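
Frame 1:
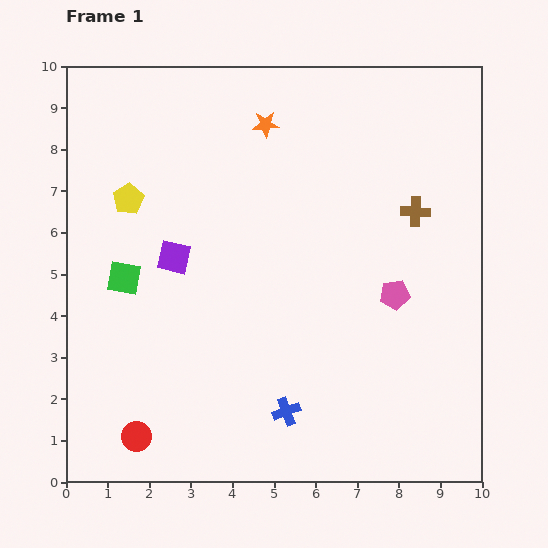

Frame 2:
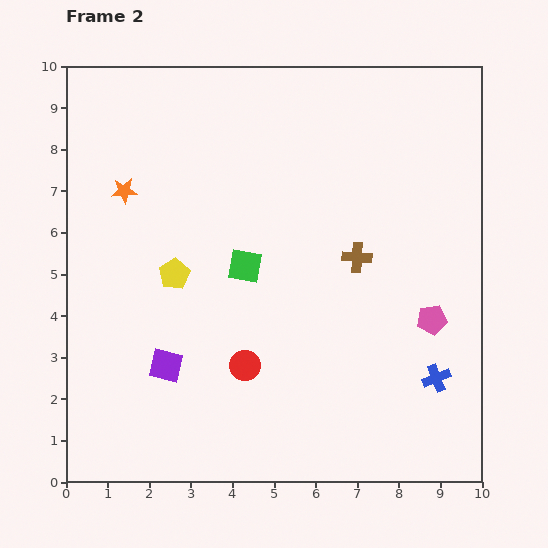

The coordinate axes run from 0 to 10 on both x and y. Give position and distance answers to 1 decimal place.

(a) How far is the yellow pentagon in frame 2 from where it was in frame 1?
2.1

The yellow pentagon moved from (1.5, 6.8) to (2.6, 5.0), a distance of √(1.1² + 1.8²) ≈ 2.1.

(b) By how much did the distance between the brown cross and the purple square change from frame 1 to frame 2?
-0.6

Distance in frame 1: 5.9. Distance in frame 2: 5.3.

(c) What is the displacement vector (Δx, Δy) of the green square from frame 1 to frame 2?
(2.9, 0.3)

The green square was at (1.4, 4.9) in frame 1 and (4.3, 5.2) in frame 2.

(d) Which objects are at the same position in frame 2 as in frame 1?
none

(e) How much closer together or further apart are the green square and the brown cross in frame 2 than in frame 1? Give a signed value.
-4.5

Distance in frame 1: 7.2. Distance in frame 2: 2.7.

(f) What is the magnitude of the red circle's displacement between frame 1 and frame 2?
3.1

The red circle moved from (1.7, 1.1) to (4.3, 2.8), a distance of √(2.6² + 1.7²) ≈ 3.1.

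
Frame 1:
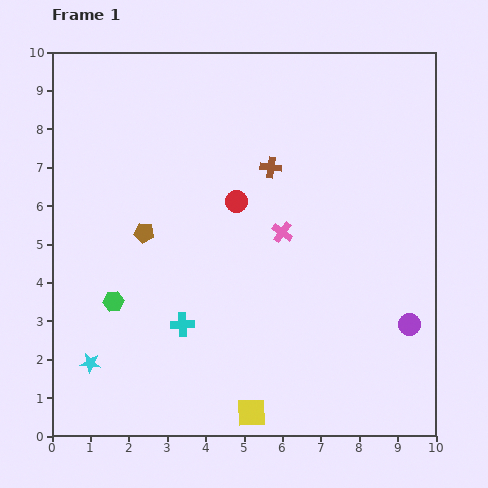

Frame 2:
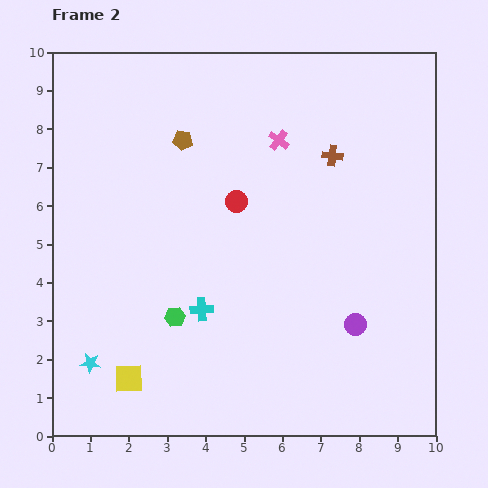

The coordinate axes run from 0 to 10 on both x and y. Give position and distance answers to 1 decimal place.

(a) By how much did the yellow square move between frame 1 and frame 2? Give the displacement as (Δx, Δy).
(-3.2, 0.9)

The yellow square was at (5.2, 0.6) in frame 1 and (2.0, 1.5) in frame 2.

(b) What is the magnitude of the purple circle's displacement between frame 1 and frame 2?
1.4

The purple circle moved from (9.3, 2.9) to (7.9, 2.9), a distance of √(1.4² + 0.0²) ≈ 1.4.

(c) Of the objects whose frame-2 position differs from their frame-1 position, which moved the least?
the cyan cross

(moved 0.6)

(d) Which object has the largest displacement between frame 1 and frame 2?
the yellow square

(moved 3.3; next 2.6)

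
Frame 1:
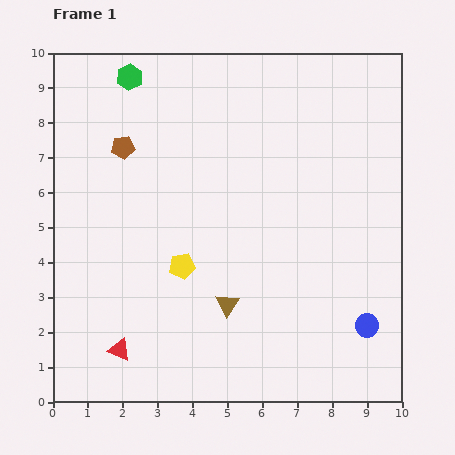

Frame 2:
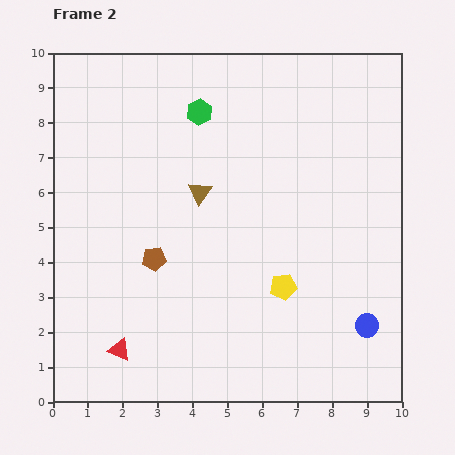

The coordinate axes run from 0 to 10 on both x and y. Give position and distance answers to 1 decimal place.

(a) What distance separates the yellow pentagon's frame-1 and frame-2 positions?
3.0

The yellow pentagon moved from (3.7, 3.9) to (6.6, 3.3), a distance of √(2.9² + 0.6²) ≈ 3.0.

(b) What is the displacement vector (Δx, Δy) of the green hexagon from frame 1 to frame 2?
(2.0, -1.0)

The green hexagon was at (2.2, 9.3) in frame 1 and (4.2, 8.3) in frame 2.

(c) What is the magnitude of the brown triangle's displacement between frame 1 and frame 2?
3.3

The brown triangle moved from (5.0, 2.8) to (4.2, 6.0), a distance of √(0.8² + 3.2²) ≈ 3.3.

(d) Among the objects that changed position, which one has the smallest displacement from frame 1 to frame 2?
the green hexagon

(moved 2.2)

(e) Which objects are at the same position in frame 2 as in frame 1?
the blue circle, the red triangle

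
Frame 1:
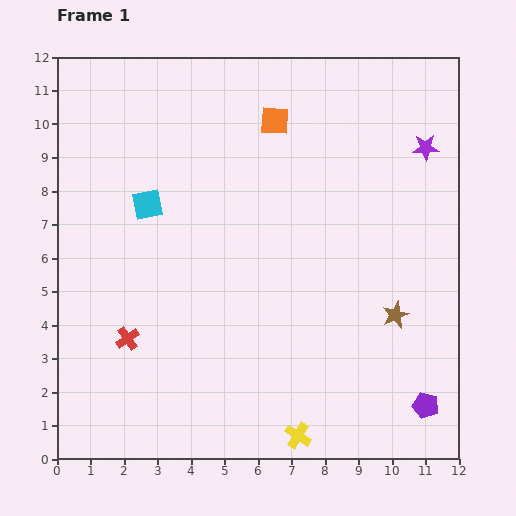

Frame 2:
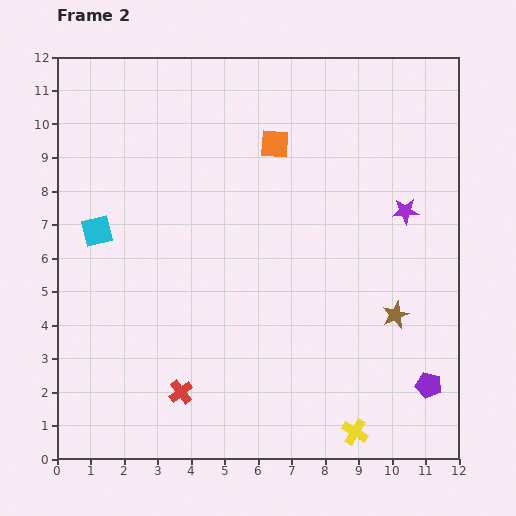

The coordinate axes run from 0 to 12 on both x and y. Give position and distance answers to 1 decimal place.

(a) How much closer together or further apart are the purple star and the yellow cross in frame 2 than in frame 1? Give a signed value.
-2.6

Distance in frame 1: 9.4. Distance in frame 2: 6.8.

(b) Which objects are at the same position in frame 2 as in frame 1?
the brown star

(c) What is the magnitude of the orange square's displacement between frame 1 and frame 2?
0.7

The orange square moved from (6.5, 10.1) to (6.5, 9.4), a distance of √(0.0² + 0.7²) ≈ 0.7.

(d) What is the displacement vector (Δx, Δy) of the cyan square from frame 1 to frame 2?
(-1.5, -0.8)

The cyan square was at (2.7, 7.6) in frame 1 and (1.2, 6.8) in frame 2.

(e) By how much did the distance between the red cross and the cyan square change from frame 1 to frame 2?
+1.4

Distance in frame 1: 4.0. Distance in frame 2: 5.4.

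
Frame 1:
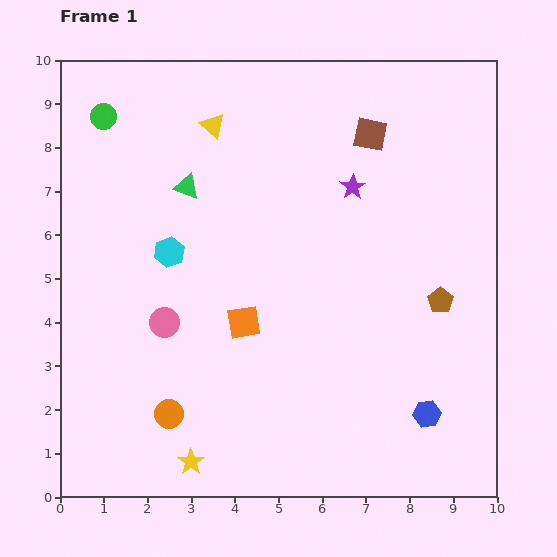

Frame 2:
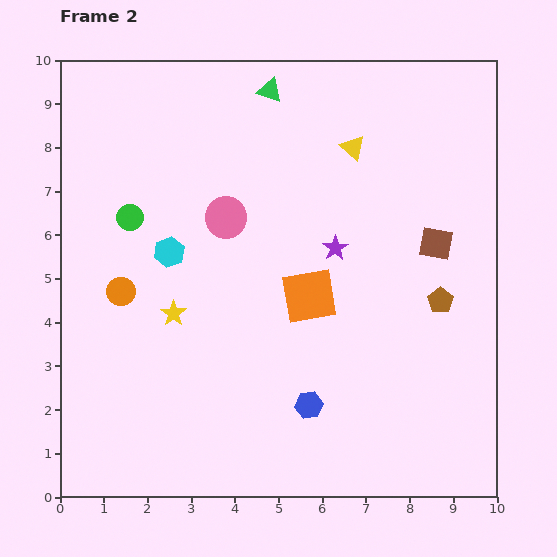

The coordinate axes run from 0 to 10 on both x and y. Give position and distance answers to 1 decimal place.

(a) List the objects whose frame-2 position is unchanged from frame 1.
the cyan hexagon, the brown pentagon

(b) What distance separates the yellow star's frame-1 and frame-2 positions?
3.4

The yellow star moved from (3.0, 0.8) to (2.6, 4.2), a distance of √(0.4² + 3.4²) ≈ 3.4.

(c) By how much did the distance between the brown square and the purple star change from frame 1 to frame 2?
+1.0

Distance in frame 1: 1.3. Distance in frame 2: 2.3.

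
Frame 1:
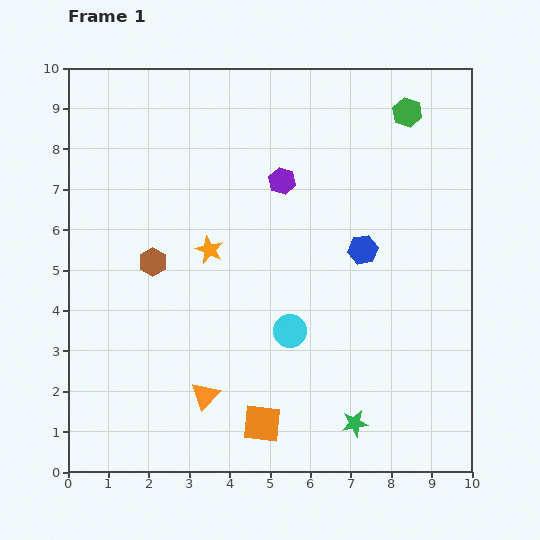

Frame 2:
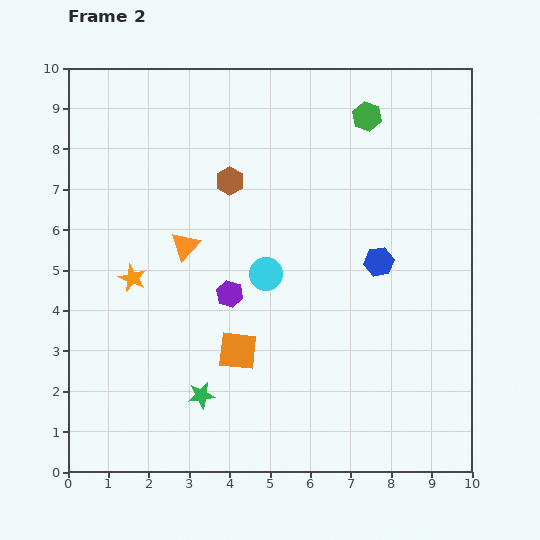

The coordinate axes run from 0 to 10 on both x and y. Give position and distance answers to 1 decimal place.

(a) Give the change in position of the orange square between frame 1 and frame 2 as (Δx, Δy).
(-0.6, 1.8)

The orange square was at (4.8, 1.2) in frame 1 and (4.2, 3.0) in frame 2.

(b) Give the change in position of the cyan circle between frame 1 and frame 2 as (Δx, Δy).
(-0.6, 1.4)

The cyan circle was at (5.5, 3.5) in frame 1 and (4.9, 4.9) in frame 2.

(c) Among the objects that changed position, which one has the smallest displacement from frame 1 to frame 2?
the blue hexagon

(moved 0.5)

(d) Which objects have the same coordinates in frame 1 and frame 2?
none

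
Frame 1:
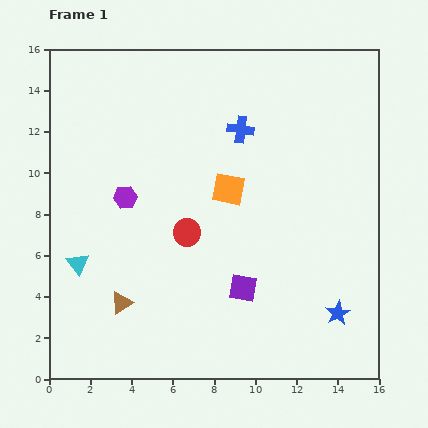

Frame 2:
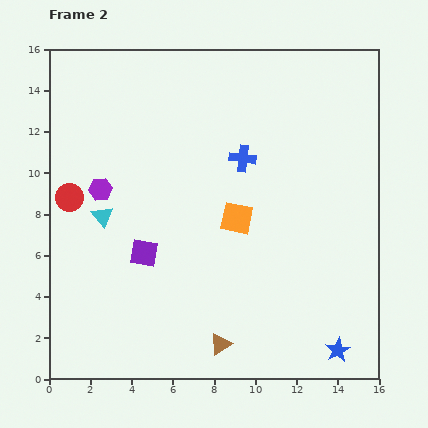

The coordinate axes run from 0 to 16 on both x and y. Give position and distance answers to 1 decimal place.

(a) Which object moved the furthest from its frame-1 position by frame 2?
the red circle

(moved 5.9; next 5.2)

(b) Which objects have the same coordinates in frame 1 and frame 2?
none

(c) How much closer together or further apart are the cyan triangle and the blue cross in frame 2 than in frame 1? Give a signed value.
-2.8

Distance in frame 1: 10.2. Distance in frame 2: 7.4.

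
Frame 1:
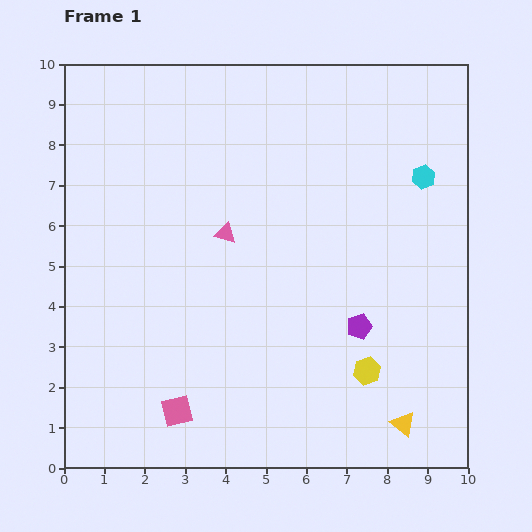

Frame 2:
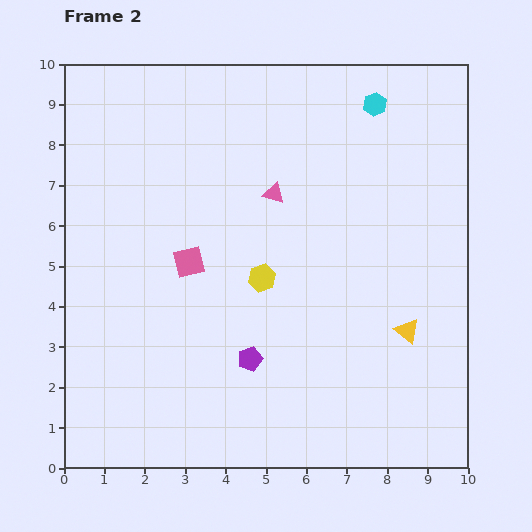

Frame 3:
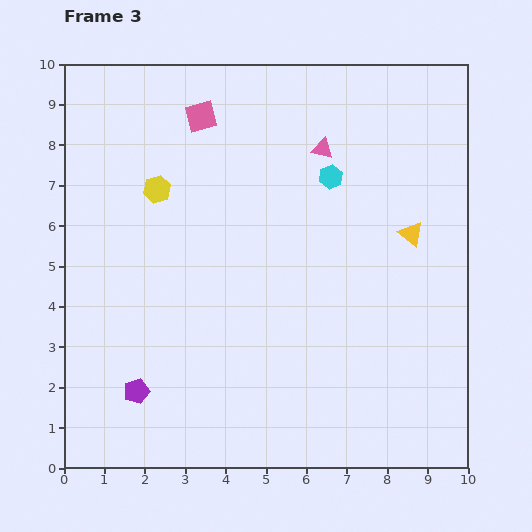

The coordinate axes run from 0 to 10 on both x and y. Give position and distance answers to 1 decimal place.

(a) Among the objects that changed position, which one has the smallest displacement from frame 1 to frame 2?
the pink triangle

(moved 1.6)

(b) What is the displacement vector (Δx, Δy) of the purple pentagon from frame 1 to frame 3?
(-5.5, -1.6)

The purple pentagon was at (7.3, 3.5) in frame 1 and (1.8, 1.9) in frame 3.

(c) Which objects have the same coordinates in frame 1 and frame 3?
none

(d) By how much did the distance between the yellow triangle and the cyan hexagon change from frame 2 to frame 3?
-3.3

Distance in frame 2: 5.7. Distance in frame 3: 2.4.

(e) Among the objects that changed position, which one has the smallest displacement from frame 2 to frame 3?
the pink triangle

(moved 1.6)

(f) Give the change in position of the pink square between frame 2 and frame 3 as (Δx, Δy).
(0.3, 3.6)

The pink square was at (3.1, 5.1) in frame 2 and (3.4, 8.7) in frame 3.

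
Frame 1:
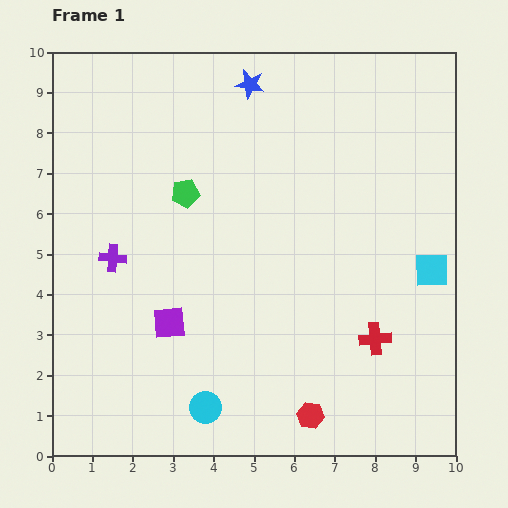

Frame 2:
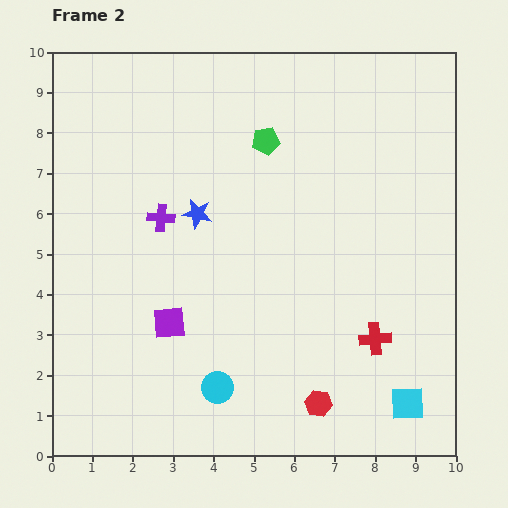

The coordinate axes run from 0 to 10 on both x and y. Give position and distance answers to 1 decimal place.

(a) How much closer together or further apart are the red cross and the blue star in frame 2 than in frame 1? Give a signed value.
-1.6

Distance in frame 1: 7.0. Distance in frame 2: 5.4.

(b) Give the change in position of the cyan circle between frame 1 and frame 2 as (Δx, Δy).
(0.3, 0.5)

The cyan circle was at (3.8, 1.2) in frame 1 and (4.1, 1.7) in frame 2.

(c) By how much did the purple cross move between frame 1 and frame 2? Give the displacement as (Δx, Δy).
(1.2, 1.0)

The purple cross was at (1.5, 4.9) in frame 1 and (2.7, 5.9) in frame 2.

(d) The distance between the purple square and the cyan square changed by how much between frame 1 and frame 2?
-0.4

Distance in frame 1: 6.6. Distance in frame 2: 6.2.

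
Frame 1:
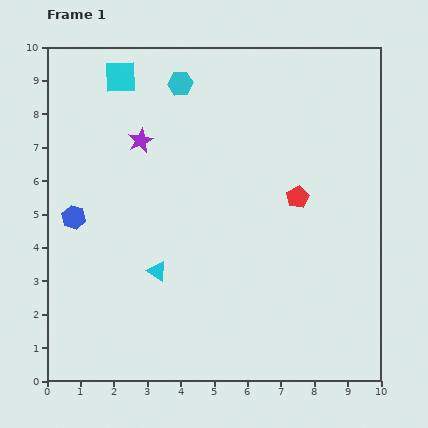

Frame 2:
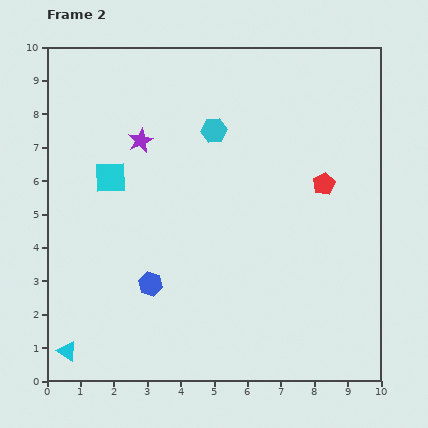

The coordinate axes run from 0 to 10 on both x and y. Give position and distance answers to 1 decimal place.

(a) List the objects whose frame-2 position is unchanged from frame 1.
the purple star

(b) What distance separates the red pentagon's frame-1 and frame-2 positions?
0.9

The red pentagon moved from (7.5, 5.5) to (8.3, 5.9), a distance of √(0.8² + 0.4²) ≈ 0.9.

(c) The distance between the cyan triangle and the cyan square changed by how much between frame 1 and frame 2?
-0.5

Distance in frame 1: 5.9. Distance in frame 2: 5.4.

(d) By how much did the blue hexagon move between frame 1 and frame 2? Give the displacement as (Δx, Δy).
(2.3, -2.0)

The blue hexagon was at (0.8, 4.9) in frame 1 and (3.1, 2.9) in frame 2.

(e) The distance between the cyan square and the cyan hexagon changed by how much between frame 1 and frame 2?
+1.6

Distance in frame 1: 1.8. Distance in frame 2: 3.4.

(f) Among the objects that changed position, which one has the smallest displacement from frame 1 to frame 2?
the red pentagon

(moved 0.9)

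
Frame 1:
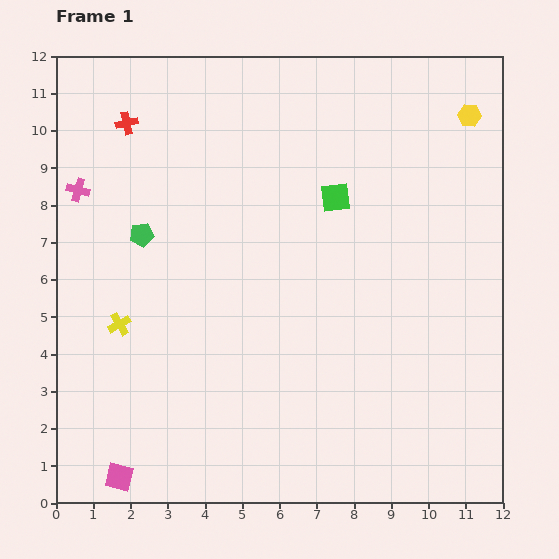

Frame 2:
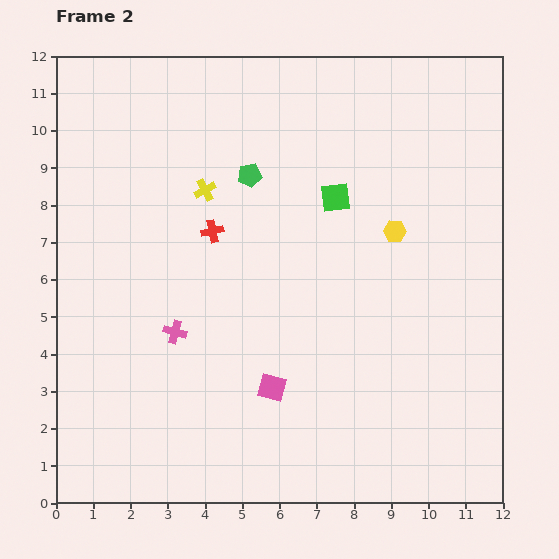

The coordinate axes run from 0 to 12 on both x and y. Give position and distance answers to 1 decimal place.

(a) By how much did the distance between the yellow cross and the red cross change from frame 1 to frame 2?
-4.3

Distance in frame 1: 5.4. Distance in frame 2: 1.1.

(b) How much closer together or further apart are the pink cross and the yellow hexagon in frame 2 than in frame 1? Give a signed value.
-4.2

Distance in frame 1: 10.7. Distance in frame 2: 6.5.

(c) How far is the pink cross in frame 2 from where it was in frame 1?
4.6

The pink cross moved from (0.6, 8.4) to (3.2, 4.6), a distance of √(2.6² + 3.8²) ≈ 4.6.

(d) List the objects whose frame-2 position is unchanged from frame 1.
the green square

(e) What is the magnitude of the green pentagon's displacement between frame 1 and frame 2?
3.3

The green pentagon moved from (2.3, 7.2) to (5.2, 8.8), a distance of √(2.9² + 1.6²) ≈ 3.3.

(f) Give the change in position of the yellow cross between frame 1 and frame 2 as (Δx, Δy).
(2.3, 3.6)

The yellow cross was at (1.7, 4.8) in frame 1 and (4.0, 8.4) in frame 2.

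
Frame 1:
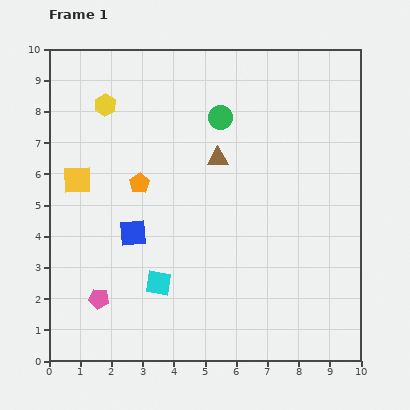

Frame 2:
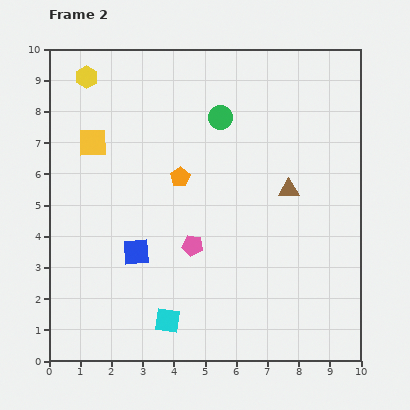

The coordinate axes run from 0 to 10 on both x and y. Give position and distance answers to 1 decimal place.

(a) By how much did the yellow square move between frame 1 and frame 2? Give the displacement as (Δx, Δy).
(0.5, 1.2)

The yellow square was at (0.9, 5.8) in frame 1 and (1.4, 7.0) in frame 2.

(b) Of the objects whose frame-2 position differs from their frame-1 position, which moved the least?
the blue square

(moved 0.6)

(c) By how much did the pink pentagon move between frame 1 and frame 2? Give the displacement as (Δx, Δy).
(3.0, 1.7)

The pink pentagon was at (1.6, 2.0) in frame 1 and (4.6, 3.7) in frame 2.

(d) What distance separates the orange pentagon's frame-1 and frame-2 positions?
1.3

The orange pentagon moved from (2.9, 5.7) to (4.2, 5.9), a distance of √(1.3² + 0.2²) ≈ 1.3.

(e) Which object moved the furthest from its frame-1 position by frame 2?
the pink pentagon

(moved 3.4; next 2.5)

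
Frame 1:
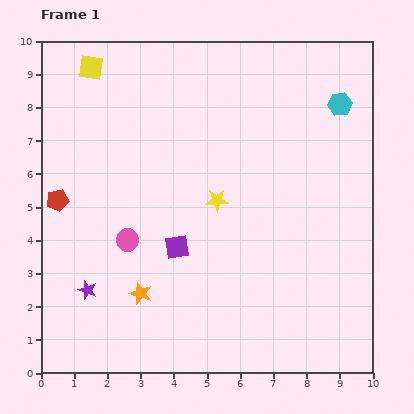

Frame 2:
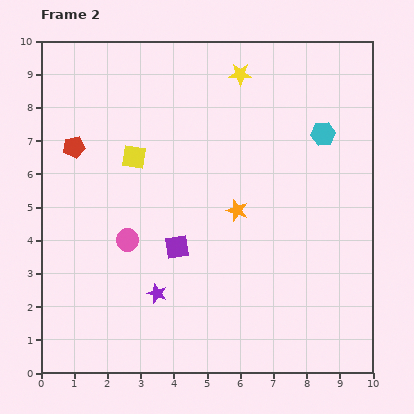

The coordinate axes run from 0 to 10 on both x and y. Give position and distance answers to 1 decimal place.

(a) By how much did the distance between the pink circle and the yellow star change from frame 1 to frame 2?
+3.0

Distance in frame 1: 3.0. Distance in frame 2: 6.0.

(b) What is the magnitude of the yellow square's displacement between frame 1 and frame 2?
3.0

The yellow square moved from (1.5, 9.2) to (2.8, 6.5), a distance of √(1.3² + 2.7²) ≈ 3.0.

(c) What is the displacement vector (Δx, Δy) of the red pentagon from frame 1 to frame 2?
(0.5, 1.6)

The red pentagon was at (0.5, 5.2) in frame 1 and (1.0, 6.8) in frame 2.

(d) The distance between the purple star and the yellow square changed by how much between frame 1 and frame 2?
-2.5

Distance in frame 1: 6.7. Distance in frame 2: 4.2.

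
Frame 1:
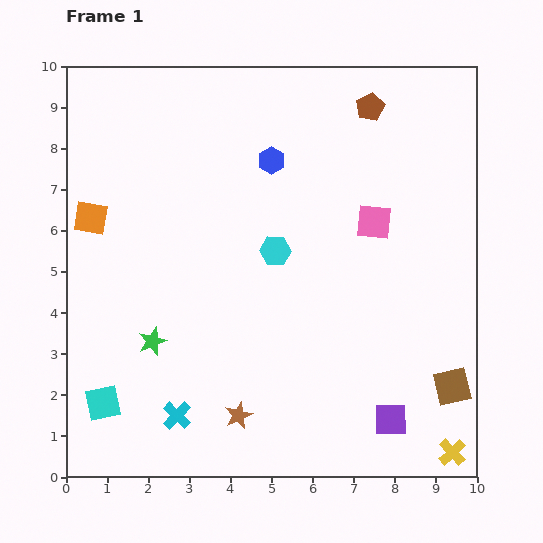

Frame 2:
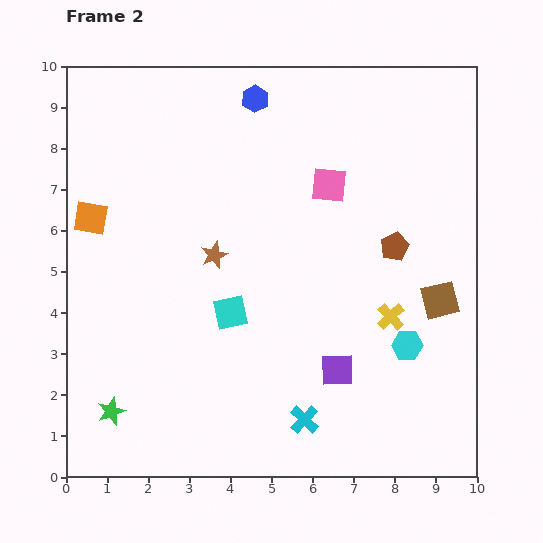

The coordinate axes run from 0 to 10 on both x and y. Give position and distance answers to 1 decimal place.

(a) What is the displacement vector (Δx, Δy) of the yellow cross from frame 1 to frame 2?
(-1.5, 3.3)

The yellow cross was at (9.4, 0.6) in frame 1 and (7.9, 3.9) in frame 2.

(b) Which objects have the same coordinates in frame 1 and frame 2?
the orange square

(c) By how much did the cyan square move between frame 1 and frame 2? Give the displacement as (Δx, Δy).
(3.1, 2.2)

The cyan square was at (0.9, 1.8) in frame 1 and (4.0, 4.0) in frame 2.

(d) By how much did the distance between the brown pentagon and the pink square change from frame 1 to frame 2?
-0.6

Distance in frame 1: 2.8. Distance in frame 2: 2.2.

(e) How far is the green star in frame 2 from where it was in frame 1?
2.0

The green star moved from (2.1, 3.3) to (1.1, 1.6), a distance of √(1.0² + 1.7²) ≈ 2.0.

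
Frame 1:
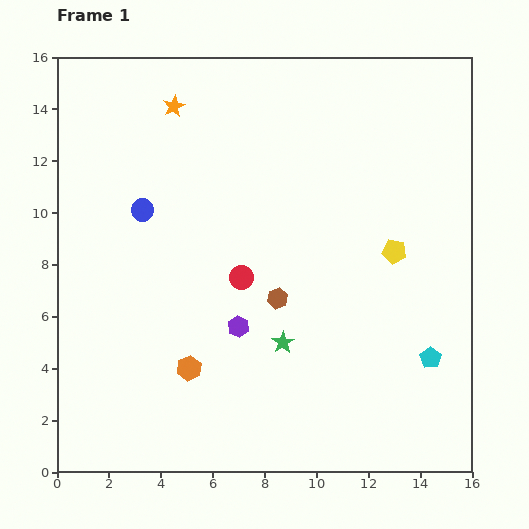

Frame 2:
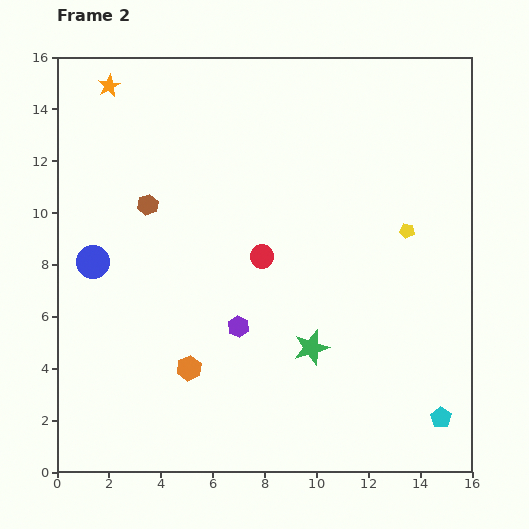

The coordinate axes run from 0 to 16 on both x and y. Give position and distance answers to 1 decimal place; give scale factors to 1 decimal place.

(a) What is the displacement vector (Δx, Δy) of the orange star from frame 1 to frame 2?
(-2.5, 0.8)

The orange star was at (4.5, 14.1) in frame 1 and (2.0, 14.9) in frame 2.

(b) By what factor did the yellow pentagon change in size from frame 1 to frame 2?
0.6×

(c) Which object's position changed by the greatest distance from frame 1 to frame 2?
the brown hexagon

(moved 6.2; next 2.8)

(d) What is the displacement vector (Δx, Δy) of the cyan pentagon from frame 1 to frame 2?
(0.4, -2.3)

The cyan pentagon was at (14.4, 4.4) in frame 1 and (14.8, 2.1) in frame 2.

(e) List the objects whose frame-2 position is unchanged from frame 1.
the orange hexagon, the purple hexagon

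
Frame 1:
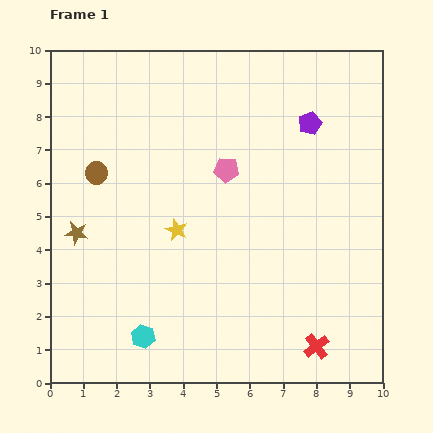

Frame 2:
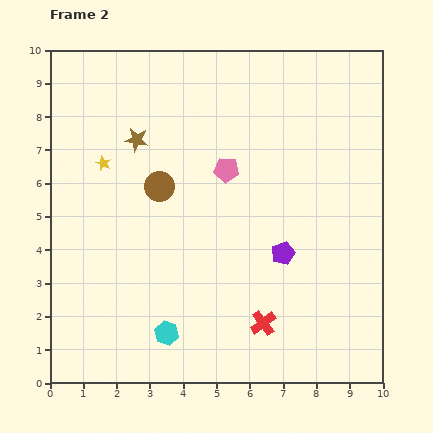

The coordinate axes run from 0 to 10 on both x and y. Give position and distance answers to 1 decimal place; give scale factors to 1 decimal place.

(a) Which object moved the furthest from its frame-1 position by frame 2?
the purple pentagon

(moved 4.0; next 3.3)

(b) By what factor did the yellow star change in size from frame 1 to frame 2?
0.7×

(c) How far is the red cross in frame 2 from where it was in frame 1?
1.7

The red cross moved from (8.0, 1.1) to (6.4, 1.8), a distance of √(1.6² + 0.7²) ≈ 1.7.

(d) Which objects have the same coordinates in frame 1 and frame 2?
the pink pentagon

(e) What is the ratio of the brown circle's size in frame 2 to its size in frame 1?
1.3×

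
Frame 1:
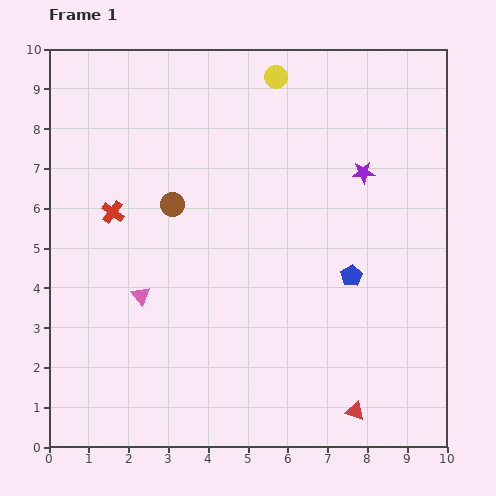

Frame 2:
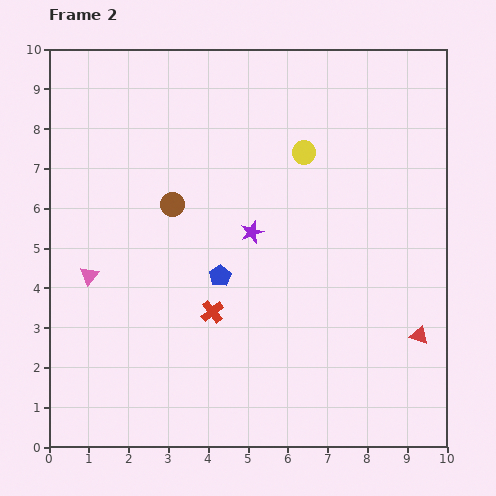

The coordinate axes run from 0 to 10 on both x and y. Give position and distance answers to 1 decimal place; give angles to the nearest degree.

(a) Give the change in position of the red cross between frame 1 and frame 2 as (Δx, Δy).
(2.5, -2.5)

The red cross was at (1.6, 5.9) in frame 1 and (4.1, 3.4) in frame 2.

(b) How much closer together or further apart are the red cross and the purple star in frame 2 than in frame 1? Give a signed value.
-4.2

Distance in frame 1: 6.4. Distance in frame 2: 2.2.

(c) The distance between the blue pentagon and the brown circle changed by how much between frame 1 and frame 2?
-2.6

Distance in frame 1: 4.8. Distance in frame 2: 2.2.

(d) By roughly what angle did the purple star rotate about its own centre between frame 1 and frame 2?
17° counter-clockwise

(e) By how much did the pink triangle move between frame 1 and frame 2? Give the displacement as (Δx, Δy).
(-1.3, 0.5)

The pink triangle was at (2.3, 3.8) in frame 1 and (1.0, 4.3) in frame 2.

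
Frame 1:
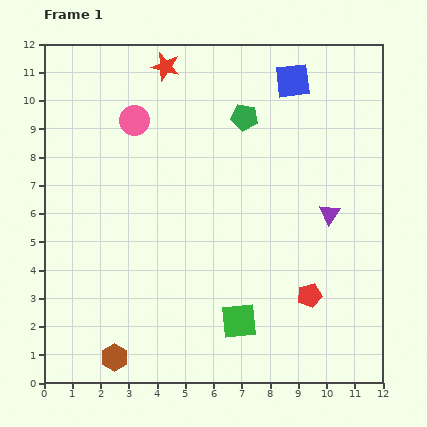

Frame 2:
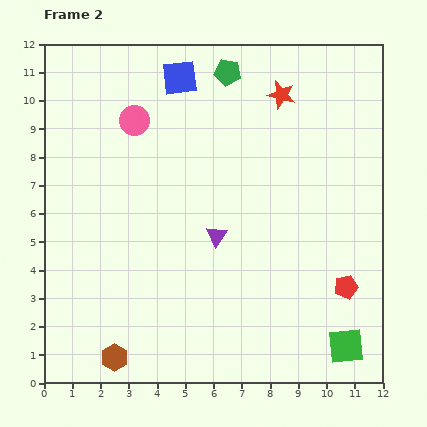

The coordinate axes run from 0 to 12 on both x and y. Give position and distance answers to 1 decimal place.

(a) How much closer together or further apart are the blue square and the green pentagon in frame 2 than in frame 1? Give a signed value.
-0.4

Distance in frame 1: 2.1. Distance in frame 2: 1.7.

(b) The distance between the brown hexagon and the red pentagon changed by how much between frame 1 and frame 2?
+1.4

Distance in frame 1: 7.2. Distance in frame 2: 8.6.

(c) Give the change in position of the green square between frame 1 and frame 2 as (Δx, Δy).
(3.8, -0.9)

The green square was at (6.9, 2.2) in frame 1 and (10.7, 1.3) in frame 2.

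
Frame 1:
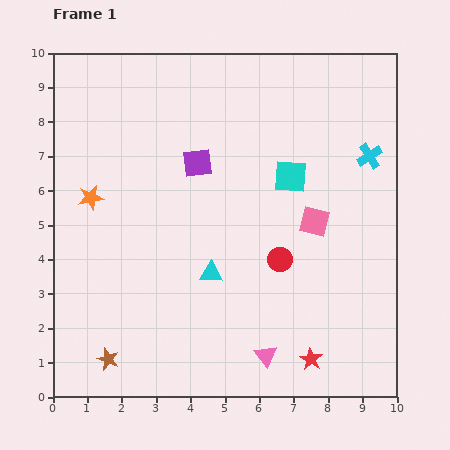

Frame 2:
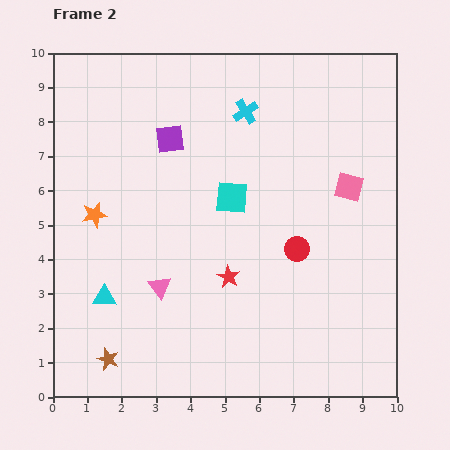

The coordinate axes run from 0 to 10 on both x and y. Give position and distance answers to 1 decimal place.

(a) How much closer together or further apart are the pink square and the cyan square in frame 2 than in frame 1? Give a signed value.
+1.9

Distance in frame 1: 1.5. Distance in frame 2: 3.4.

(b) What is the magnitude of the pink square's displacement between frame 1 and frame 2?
1.4

The pink square moved from (7.6, 5.1) to (8.6, 6.1), a distance of √(1.0² + 1.0²) ≈ 1.4.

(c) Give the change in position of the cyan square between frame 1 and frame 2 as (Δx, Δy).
(-1.7, -0.6)

The cyan square was at (6.9, 6.4) in frame 1 and (5.2, 5.8) in frame 2.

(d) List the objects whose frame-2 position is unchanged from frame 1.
the brown star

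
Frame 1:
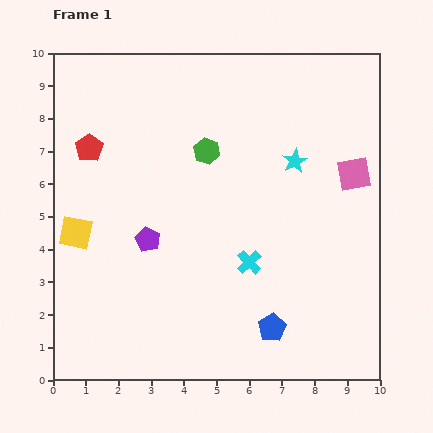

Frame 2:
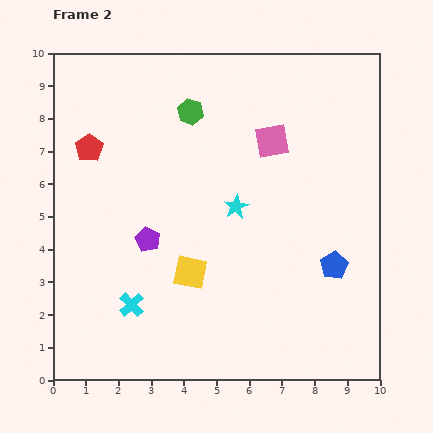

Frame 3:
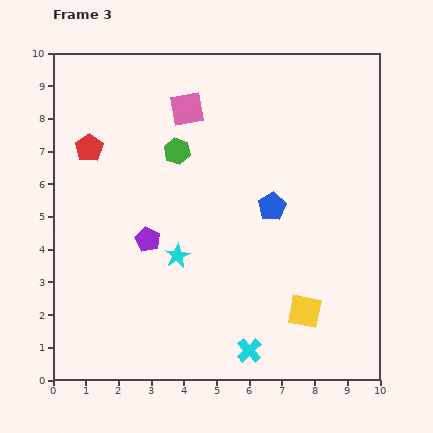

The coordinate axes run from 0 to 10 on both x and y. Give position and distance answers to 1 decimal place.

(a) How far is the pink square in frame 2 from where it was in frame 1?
2.7

The pink square moved from (9.2, 6.3) to (6.7, 7.3), a distance of √(2.5² + 1.0²) ≈ 2.7.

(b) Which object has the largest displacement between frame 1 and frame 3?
the yellow square

(moved 7.4; next 5.5)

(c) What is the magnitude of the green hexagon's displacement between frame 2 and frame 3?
1.3

The green hexagon moved from (4.2, 8.2) to (3.8, 7.0), a distance of √(0.4² + 1.2²) ≈ 1.3.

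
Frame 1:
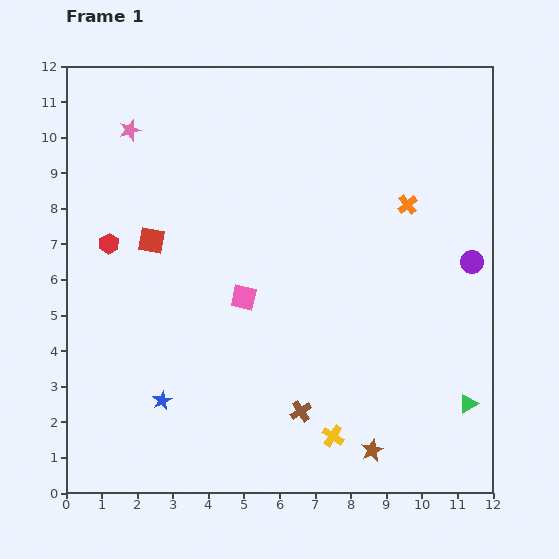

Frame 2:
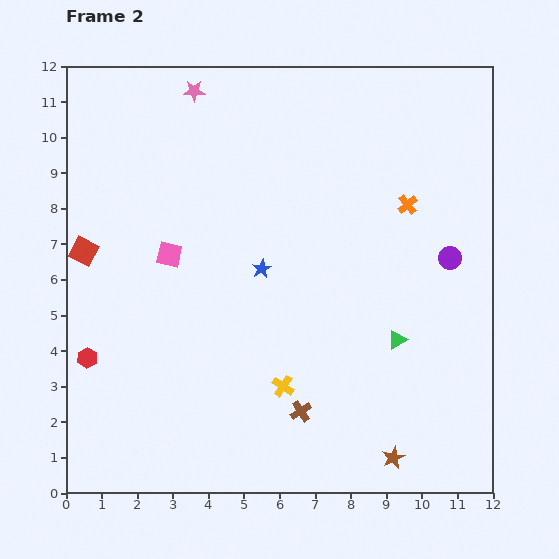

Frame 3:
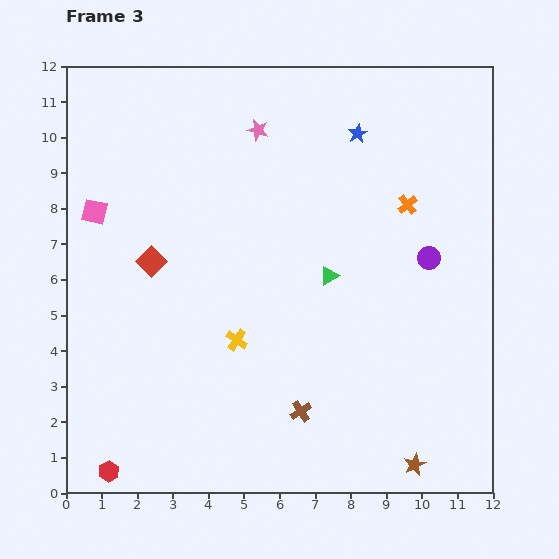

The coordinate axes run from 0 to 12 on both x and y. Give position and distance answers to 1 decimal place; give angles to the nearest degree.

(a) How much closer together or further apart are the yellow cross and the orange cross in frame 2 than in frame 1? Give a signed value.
-0.6

Distance in frame 1: 6.8. Distance in frame 2: 6.2.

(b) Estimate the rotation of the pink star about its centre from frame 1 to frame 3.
31° clockwise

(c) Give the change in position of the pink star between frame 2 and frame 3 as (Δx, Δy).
(1.8, -1.1)

The pink star was at (3.6, 11.3) in frame 2 and (5.4, 10.2) in frame 3.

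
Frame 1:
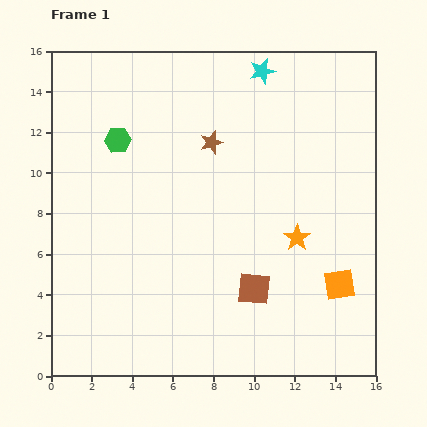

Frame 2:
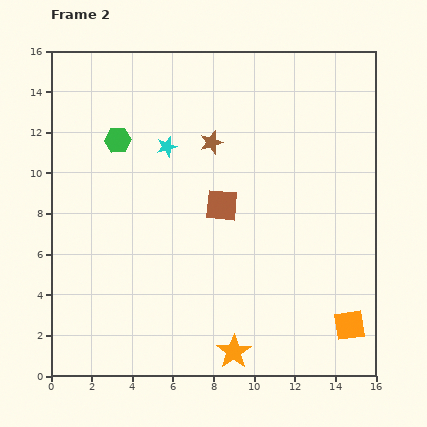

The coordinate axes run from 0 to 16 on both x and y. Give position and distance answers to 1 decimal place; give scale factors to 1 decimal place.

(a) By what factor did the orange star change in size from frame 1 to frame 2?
1.3×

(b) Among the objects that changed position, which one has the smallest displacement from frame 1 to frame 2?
the orange square

(moved 2.1)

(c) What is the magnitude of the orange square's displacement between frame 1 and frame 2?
2.1

The orange square moved from (14.2, 4.5) to (14.7, 2.5), a distance of √(0.5² + 2.0²) ≈ 2.1.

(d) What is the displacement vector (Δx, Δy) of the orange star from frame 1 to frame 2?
(-3.1, -5.6)

The orange star was at (12.1, 6.8) in frame 1 and (9.0, 1.2) in frame 2.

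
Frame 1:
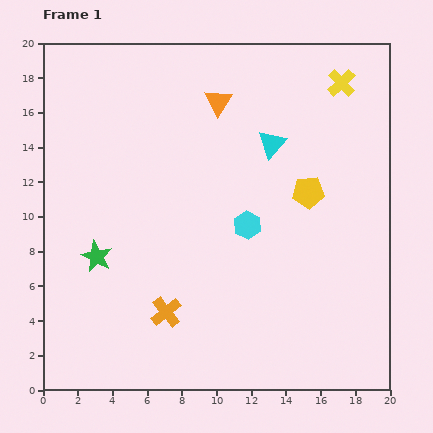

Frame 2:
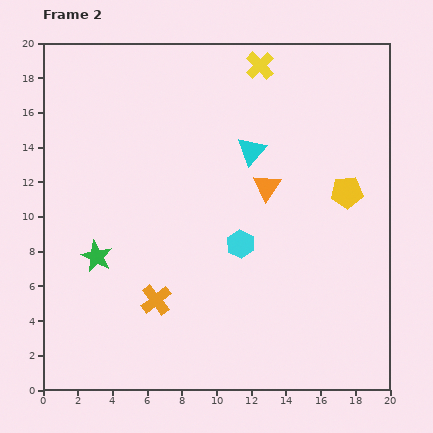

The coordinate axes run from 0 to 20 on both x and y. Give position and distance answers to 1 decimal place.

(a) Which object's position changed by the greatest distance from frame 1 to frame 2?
the orange triangle

(moved 5.6; next 4.8)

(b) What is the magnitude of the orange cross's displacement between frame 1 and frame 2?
0.9

The orange cross moved from (7.1, 4.5) to (6.5, 5.2), a distance of √(0.6² + 0.7²) ≈ 0.9.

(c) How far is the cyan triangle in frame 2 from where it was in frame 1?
1.3

The cyan triangle moved from (13.2, 14.2) to (12.0, 13.8), a distance of √(1.2² + 0.4²) ≈ 1.3.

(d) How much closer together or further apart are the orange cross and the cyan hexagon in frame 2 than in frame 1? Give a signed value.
-1.0

Distance in frame 1: 6.9. Distance in frame 2: 5.9.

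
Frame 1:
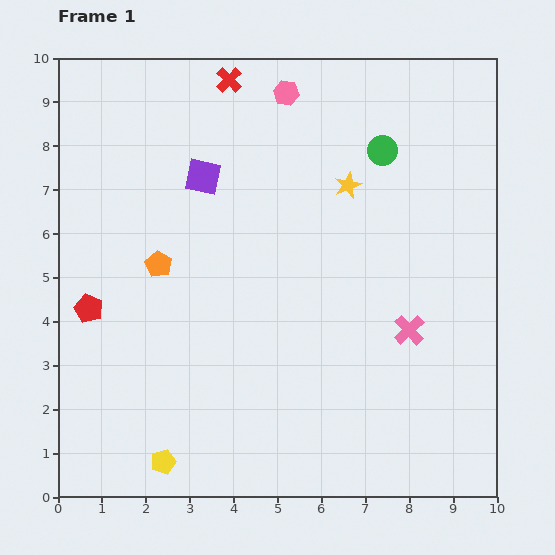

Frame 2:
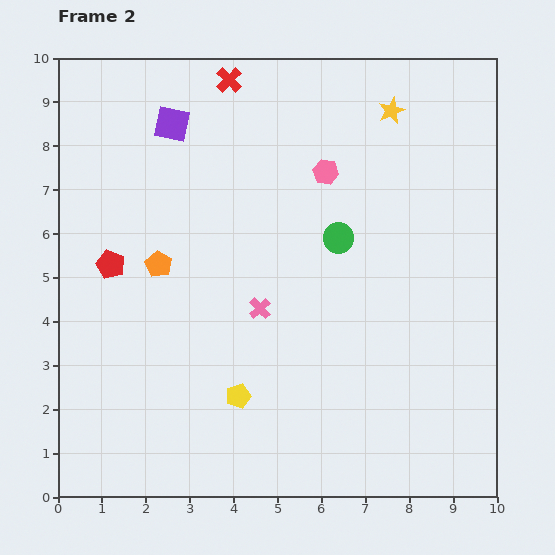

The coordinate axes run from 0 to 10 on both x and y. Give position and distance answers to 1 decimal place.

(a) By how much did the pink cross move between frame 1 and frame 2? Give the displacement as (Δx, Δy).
(-3.4, 0.5)

The pink cross was at (8.0, 3.8) in frame 1 and (4.6, 4.3) in frame 2.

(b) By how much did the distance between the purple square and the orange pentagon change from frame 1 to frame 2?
+1.0

Distance in frame 1: 2.2. Distance in frame 2: 3.2.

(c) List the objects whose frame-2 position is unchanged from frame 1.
the orange pentagon, the red cross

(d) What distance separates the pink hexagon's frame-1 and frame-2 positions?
2.0

The pink hexagon moved from (5.2, 9.2) to (6.1, 7.4), a distance of √(0.9² + 1.8²) ≈ 2.0.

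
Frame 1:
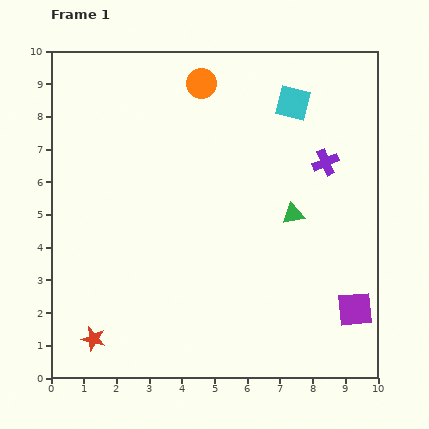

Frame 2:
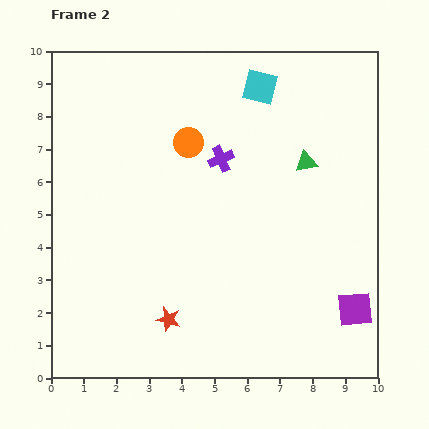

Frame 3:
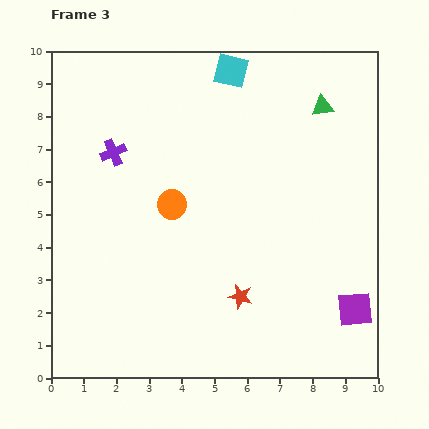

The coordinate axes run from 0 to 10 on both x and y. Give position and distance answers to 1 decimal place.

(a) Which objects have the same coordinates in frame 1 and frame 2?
the purple square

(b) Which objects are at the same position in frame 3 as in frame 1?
the purple square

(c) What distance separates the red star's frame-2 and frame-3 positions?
2.3

The red star moved from (3.6, 1.8) to (5.8, 2.5), a distance of √(2.2² + 0.7²) ≈ 2.3.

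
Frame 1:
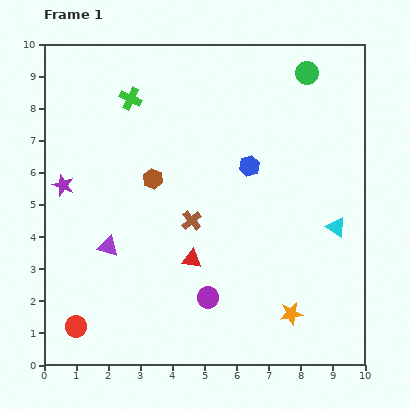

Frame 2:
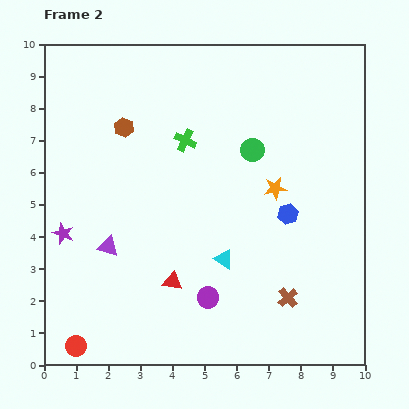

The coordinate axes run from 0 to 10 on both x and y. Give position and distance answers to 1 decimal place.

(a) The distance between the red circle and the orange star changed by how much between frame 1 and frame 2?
+1.2

Distance in frame 1: 6.7. Distance in frame 2: 7.9.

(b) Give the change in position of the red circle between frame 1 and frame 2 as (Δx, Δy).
(0.0, -0.6)

The red circle was at (1.0, 1.2) in frame 1 and (1.0, 0.6) in frame 2.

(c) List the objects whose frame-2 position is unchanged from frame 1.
the purple triangle, the purple circle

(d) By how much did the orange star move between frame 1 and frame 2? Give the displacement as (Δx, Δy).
(-0.5, 3.9)

The orange star was at (7.7, 1.6) in frame 1 and (7.2, 5.5) in frame 2.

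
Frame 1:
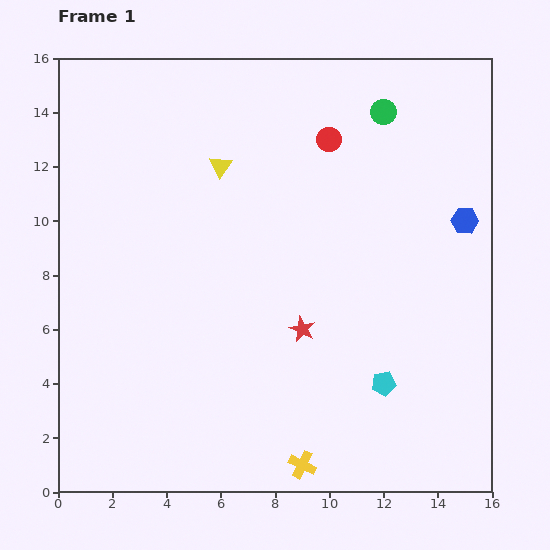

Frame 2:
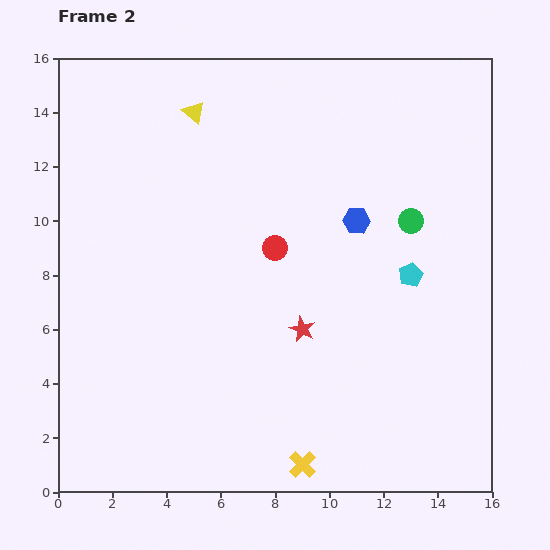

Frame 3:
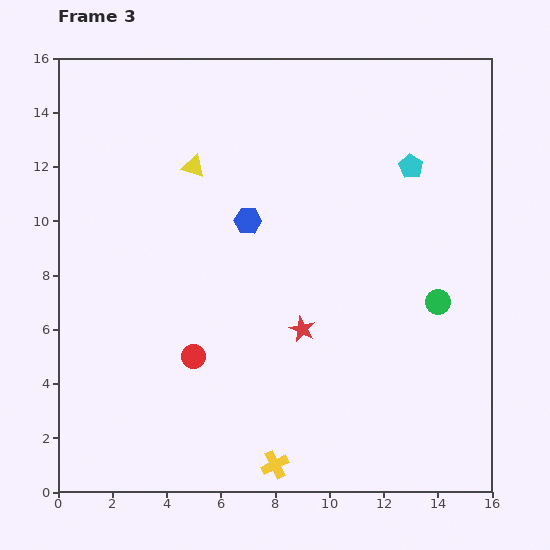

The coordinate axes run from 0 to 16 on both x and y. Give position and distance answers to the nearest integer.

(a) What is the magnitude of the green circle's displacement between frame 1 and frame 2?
4

The green circle moved from (12, 14) to (13, 10), a distance of √(1² + 4²) ≈ 4.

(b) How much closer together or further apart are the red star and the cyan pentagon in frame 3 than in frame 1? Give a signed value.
+3

Distance in frame 1: 4. Distance in frame 3: 7.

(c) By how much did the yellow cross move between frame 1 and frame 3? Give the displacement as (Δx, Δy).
(-1, 0)

The yellow cross was at (9, 1) in frame 1 and (8, 1) in frame 3.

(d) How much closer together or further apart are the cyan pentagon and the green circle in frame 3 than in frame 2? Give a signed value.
+3

Distance in frame 2: 2. Distance in frame 3: 5.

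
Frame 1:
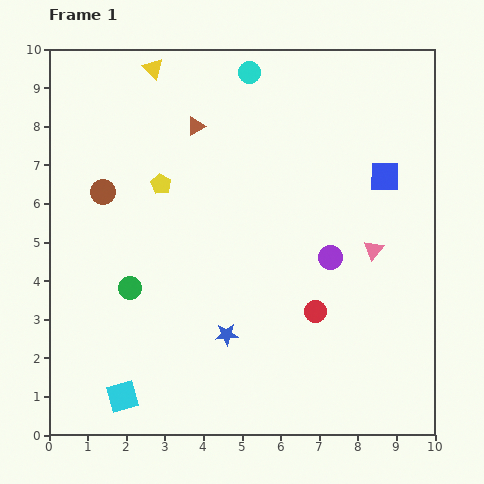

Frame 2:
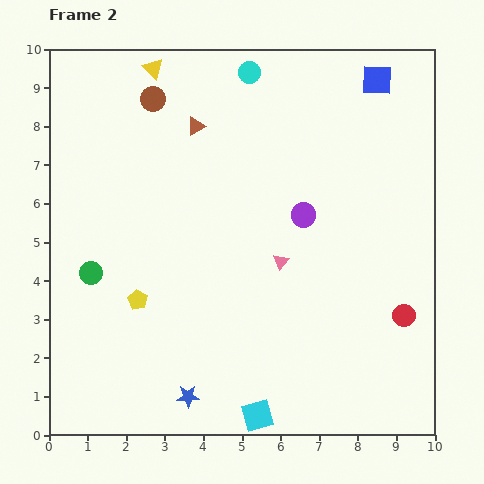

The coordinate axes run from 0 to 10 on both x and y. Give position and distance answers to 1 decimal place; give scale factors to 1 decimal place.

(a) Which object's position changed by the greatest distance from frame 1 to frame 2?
the cyan square

(moved 3.5; next 3.1)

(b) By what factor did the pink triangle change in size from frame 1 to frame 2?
0.8×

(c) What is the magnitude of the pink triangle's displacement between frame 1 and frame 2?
2.4

The pink triangle moved from (8.4, 4.8) to (6.0, 4.5), a distance of √(2.4² + 0.3²) ≈ 2.4.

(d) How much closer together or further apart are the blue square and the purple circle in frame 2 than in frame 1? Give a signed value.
+1.5

Distance in frame 1: 2.5. Distance in frame 2: 4.0.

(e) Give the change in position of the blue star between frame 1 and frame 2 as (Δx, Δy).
(-1.0, -1.6)

The blue star was at (4.6, 2.6) in frame 1 and (3.6, 1.0) in frame 2.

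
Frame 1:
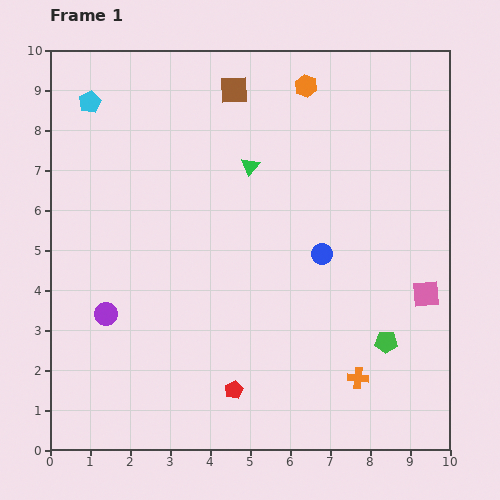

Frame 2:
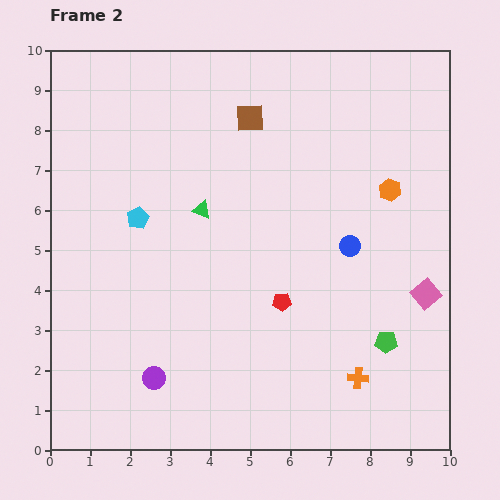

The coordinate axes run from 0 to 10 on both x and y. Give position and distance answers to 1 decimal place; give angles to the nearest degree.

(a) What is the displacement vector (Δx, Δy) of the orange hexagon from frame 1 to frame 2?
(2.1, -2.6)

The orange hexagon was at (6.4, 9.1) in frame 1 and (8.5, 6.5) in frame 2.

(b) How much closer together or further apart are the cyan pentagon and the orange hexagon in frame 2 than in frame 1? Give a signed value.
+0.9

Distance in frame 1: 5.4. Distance in frame 2: 6.3.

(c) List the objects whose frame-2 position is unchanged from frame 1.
the pink square, the orange cross, the green pentagon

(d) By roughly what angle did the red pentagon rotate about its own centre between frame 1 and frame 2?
26° clockwise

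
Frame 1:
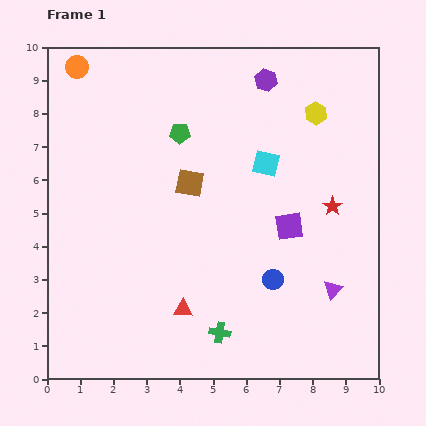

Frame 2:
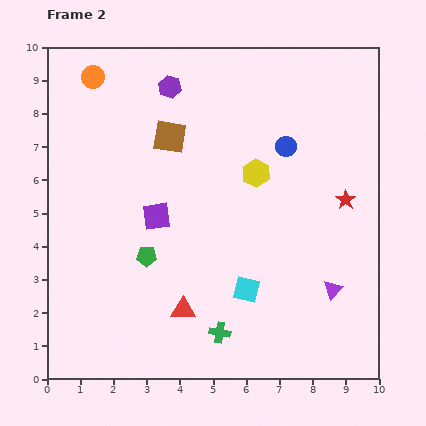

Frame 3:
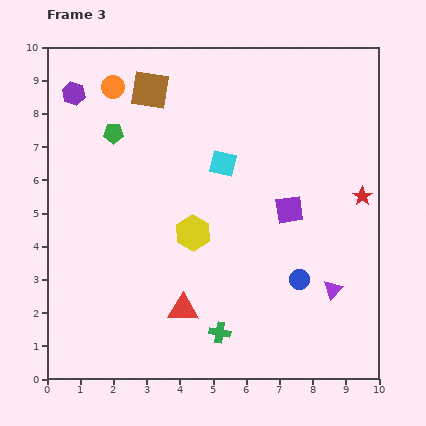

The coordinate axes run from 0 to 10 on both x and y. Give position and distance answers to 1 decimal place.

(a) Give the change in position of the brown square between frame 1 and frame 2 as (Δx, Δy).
(-0.6, 1.4)

The brown square was at (4.3, 5.9) in frame 1 and (3.7, 7.3) in frame 2.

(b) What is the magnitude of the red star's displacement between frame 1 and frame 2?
0.4

The red star moved from (8.6, 5.2) to (9.0, 5.4), a distance of √(0.4² + 0.2²) ≈ 0.4.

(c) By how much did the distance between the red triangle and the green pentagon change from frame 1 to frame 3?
+0.4

Distance in frame 1: 5.3. Distance in frame 3: 5.7.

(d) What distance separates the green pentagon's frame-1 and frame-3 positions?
2.0

The green pentagon moved from (4.0, 7.4) to (2.0, 7.4), a distance of √(2.0² + 0.0²) ≈ 2.0.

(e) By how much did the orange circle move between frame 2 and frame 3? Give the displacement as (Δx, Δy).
(0.6, -0.3)

The orange circle was at (1.4, 9.1) in frame 2 and (2.0, 8.8) in frame 3.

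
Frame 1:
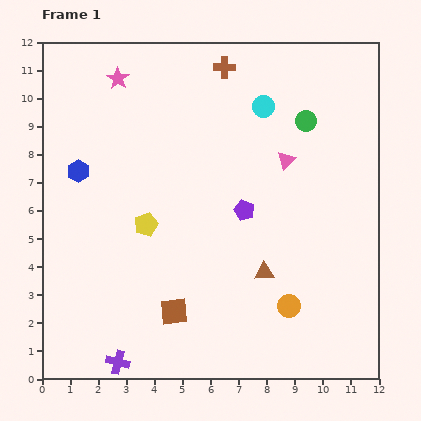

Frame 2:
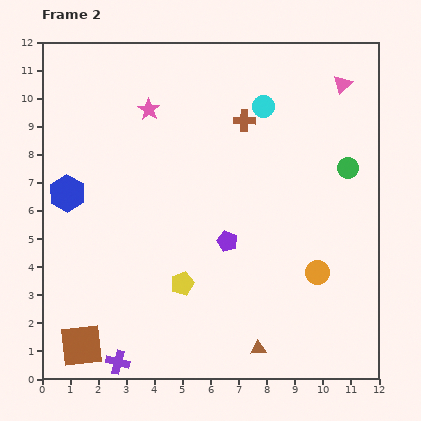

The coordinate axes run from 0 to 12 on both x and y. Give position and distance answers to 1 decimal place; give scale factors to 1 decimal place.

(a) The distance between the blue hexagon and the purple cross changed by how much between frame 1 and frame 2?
-0.6

Distance in frame 1: 6.9. Distance in frame 2: 6.3.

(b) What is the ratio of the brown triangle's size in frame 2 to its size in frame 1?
0.8×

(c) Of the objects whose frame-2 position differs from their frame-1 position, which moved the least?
the blue hexagon

(moved 0.9)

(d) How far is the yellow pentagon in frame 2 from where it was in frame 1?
2.5

The yellow pentagon moved from (3.7, 5.5) to (5.0, 3.4), a distance of √(1.3² + 2.1²) ≈ 2.5.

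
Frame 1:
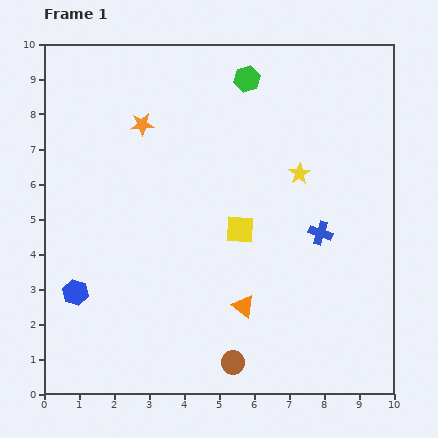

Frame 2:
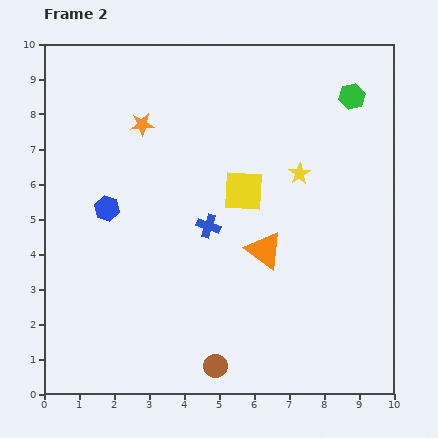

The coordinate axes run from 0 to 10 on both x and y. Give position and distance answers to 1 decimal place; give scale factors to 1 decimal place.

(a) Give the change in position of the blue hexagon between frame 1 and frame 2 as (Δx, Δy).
(0.9, 2.4)

The blue hexagon was at (0.9, 2.9) in frame 1 and (1.8, 5.3) in frame 2.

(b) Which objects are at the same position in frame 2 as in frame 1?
the orange star, the yellow star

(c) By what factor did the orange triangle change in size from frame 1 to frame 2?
1.7×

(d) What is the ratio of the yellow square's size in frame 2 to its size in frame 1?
1.4×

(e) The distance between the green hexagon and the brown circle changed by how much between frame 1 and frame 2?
+0.5

Distance in frame 1: 8.1. Distance in frame 2: 8.6.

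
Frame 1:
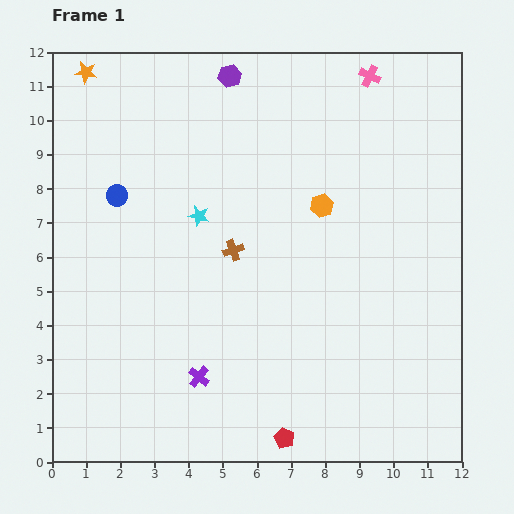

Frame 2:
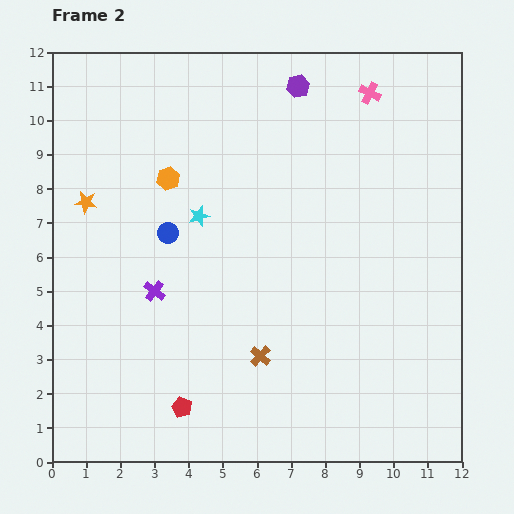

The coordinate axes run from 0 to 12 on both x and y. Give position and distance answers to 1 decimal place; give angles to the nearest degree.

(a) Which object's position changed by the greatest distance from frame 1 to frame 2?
the orange hexagon

(moved 4.6; next 3.8)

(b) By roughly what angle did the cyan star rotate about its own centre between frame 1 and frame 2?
31° counter-clockwise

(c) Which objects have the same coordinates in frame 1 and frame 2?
the cyan star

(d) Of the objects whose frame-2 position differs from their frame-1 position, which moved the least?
the pink cross

(moved 0.5)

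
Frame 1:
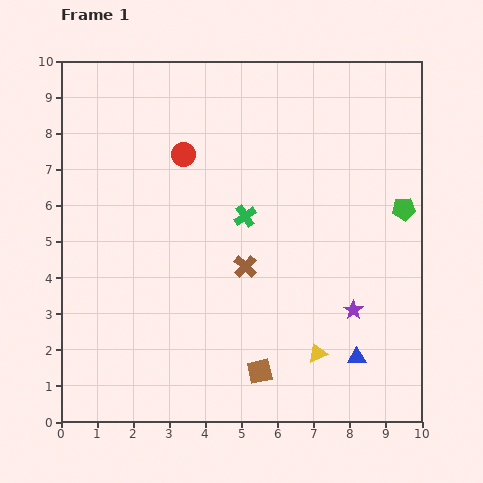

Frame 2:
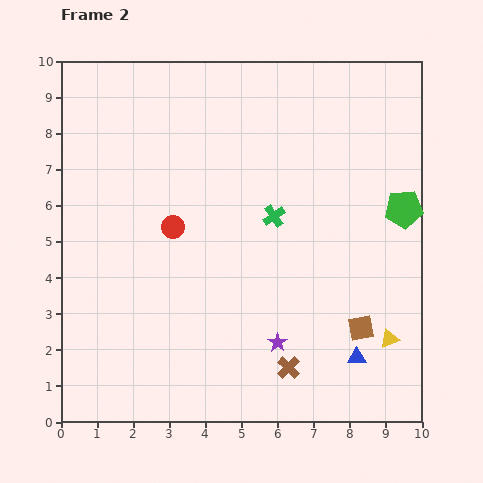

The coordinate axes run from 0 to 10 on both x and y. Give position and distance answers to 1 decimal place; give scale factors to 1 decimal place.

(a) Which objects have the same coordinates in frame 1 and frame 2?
the blue triangle, the green pentagon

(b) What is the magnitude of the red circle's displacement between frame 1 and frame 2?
2.0

The red circle moved from (3.4, 7.4) to (3.1, 5.4), a distance of √(0.3² + 2.0²) ≈ 2.0.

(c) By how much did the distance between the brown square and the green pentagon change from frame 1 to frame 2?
-2.5

Distance in frame 1: 6.0. Distance in frame 2: 3.5.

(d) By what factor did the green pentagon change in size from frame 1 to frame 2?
1.7×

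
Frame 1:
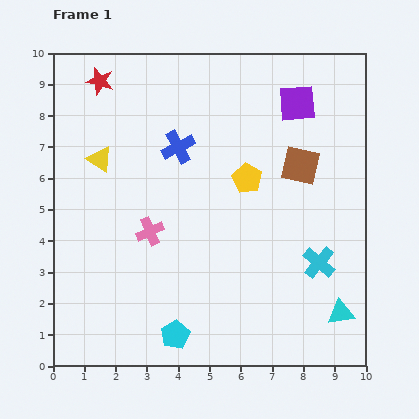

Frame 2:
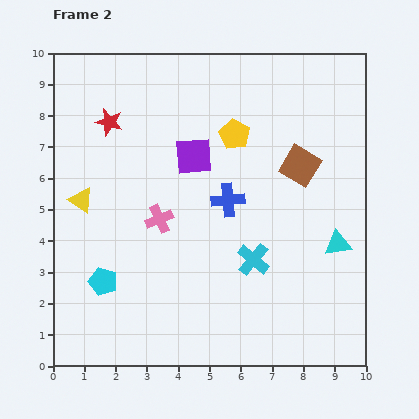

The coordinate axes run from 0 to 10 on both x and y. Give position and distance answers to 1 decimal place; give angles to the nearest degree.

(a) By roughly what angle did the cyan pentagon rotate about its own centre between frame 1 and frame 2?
25° counter-clockwise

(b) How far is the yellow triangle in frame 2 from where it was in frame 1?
1.4

The yellow triangle moved from (1.5, 6.6) to (0.9, 5.3), a distance of √(0.6² + 1.3²) ≈ 1.4.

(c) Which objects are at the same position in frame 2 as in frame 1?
the brown square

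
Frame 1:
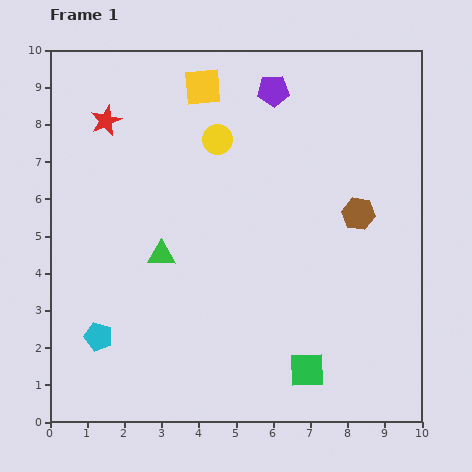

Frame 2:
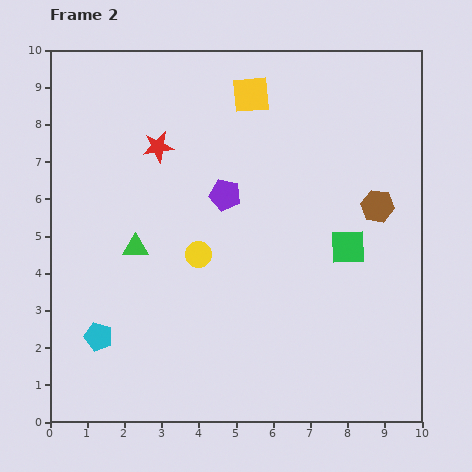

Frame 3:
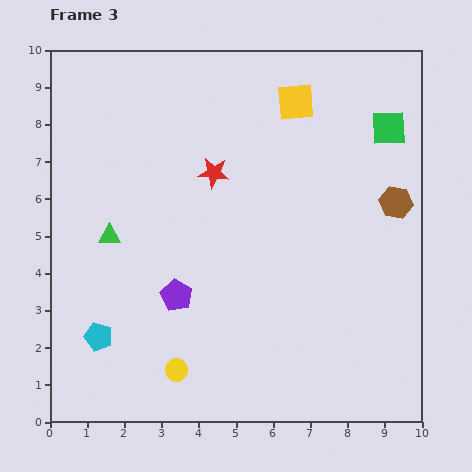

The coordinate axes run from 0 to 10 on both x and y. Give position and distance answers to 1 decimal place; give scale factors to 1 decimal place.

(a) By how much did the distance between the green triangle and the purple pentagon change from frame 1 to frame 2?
-2.5

Distance in frame 1: 5.3. Distance in frame 2: 2.8.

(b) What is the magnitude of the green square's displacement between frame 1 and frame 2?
3.5

The green square moved from (6.9, 1.4) to (8.0, 4.7), a distance of √(1.1² + 3.3²) ≈ 3.5.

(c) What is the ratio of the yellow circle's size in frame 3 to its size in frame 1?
0.8×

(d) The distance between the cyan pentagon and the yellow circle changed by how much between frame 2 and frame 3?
-1.2

Distance in frame 2: 3.5. Distance in frame 3: 2.3.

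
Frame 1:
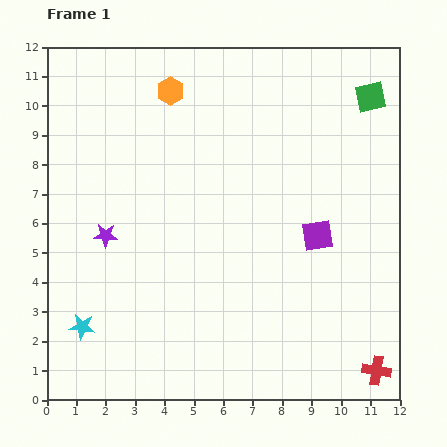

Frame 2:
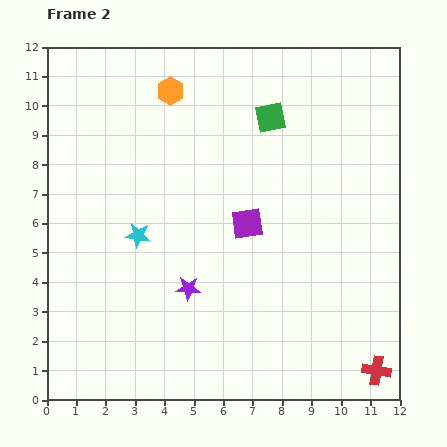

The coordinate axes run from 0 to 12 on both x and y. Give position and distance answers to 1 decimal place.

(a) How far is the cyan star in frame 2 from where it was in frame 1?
3.6

The cyan star moved from (1.2, 2.5) to (3.1, 5.6), a distance of √(1.9² + 3.1²) ≈ 3.6.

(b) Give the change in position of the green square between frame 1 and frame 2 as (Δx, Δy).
(-3.4, -0.7)

The green square was at (11.0, 10.3) in frame 1 and (7.6, 9.6) in frame 2.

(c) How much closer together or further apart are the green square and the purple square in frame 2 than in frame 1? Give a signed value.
-1.3

Distance in frame 1: 5.0. Distance in frame 2: 3.7.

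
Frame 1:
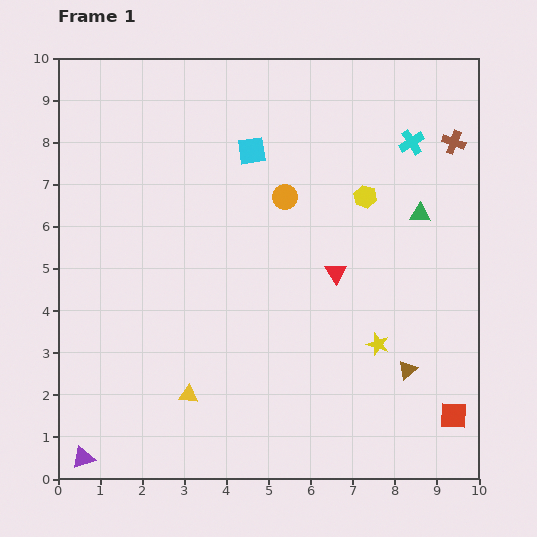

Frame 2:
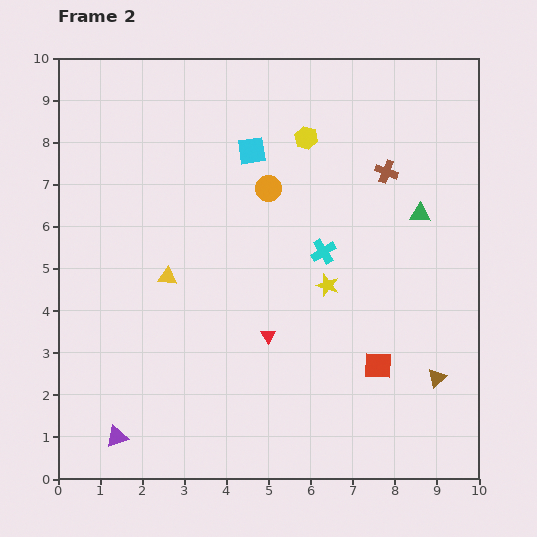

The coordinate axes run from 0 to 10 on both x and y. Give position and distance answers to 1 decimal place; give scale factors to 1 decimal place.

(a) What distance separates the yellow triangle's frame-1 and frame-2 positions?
2.8

The yellow triangle moved from (3.1, 2.0) to (2.6, 4.8), a distance of √(0.5² + 2.8²) ≈ 2.8.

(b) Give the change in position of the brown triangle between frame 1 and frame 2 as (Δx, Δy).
(0.7, -0.2)

The brown triangle was at (8.3, 2.6) in frame 1 and (9.0, 2.4) in frame 2.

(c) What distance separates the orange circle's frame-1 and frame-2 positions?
0.4

The orange circle moved from (5.4, 6.7) to (5.0, 6.9), a distance of √(0.4² + 0.2²) ≈ 0.4.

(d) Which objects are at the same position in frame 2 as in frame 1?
the green triangle, the cyan square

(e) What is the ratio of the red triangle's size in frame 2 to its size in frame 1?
0.7×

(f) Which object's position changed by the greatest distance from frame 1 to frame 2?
the cyan cross

(moved 3.3; next 2.8)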